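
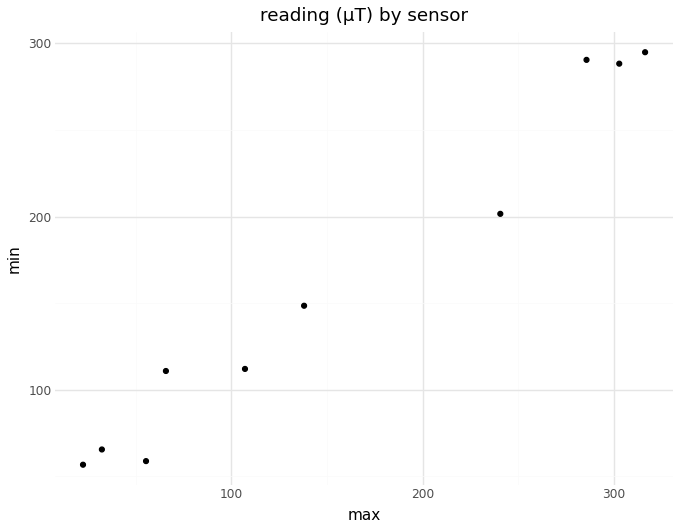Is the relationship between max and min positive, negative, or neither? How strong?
Points are positively correlated; strong (|r| ≈ 1.0).

positive, strong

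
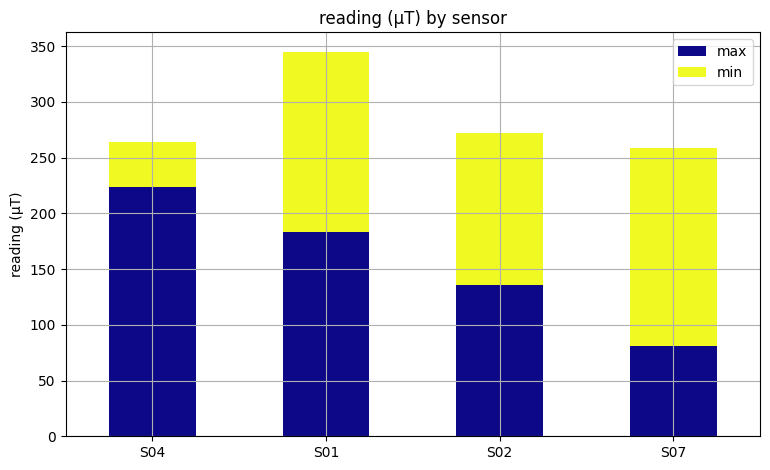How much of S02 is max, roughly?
≈ 150

max top ≈ 150, bottom ≈ 0; segment ≈ 150.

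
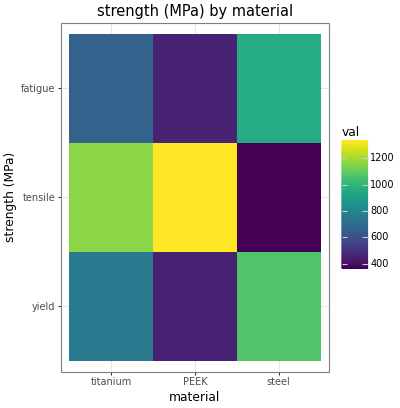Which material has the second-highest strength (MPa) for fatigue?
Top 3 for fatigue: steel ≈ 1000, titanium ≈ 700, PEEK ≈ 500.

titanium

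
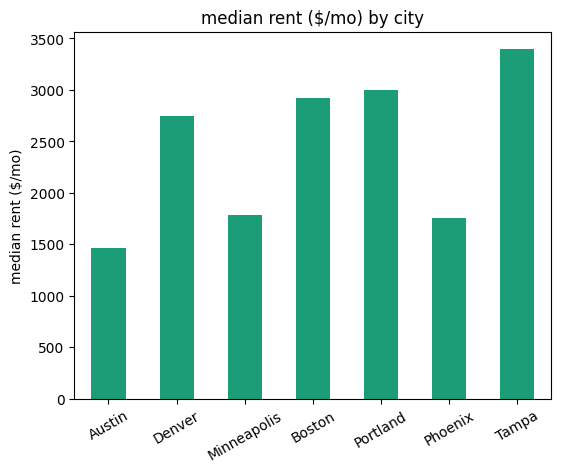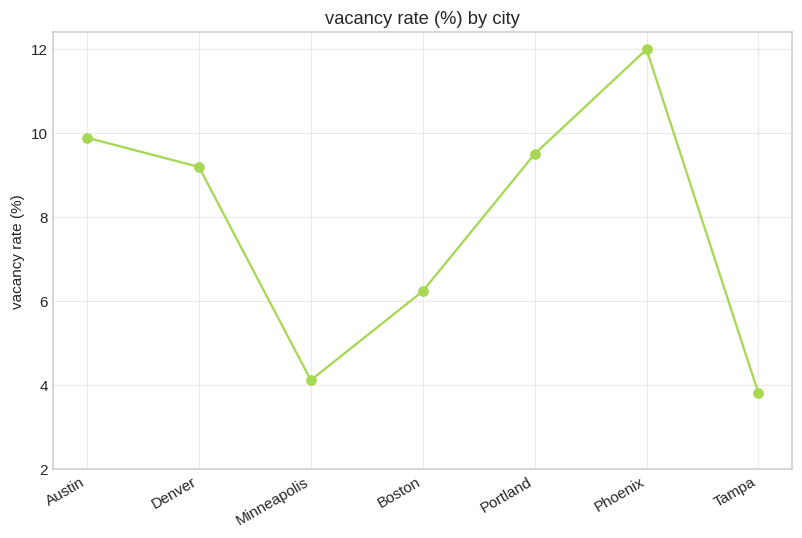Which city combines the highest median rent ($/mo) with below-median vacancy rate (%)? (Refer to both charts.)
Chart 2 median vacancy rate (%) ≈ 10; below-median cities: Minneapolis, Boston, Tampa. Among those, Tampa has the highest median rent ($/mo) (≈ 3500).

Tampa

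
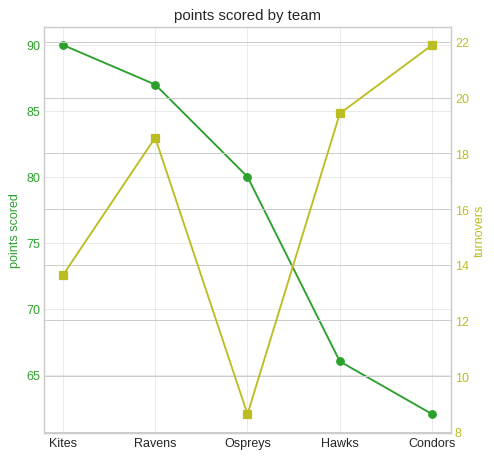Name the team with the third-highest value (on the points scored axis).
Top 4 (on the points scored axis): Kites ≈ 90, Ravens ≈ 85, Ospreys ≈ 80, Hawks ≈ 65.

Ospreys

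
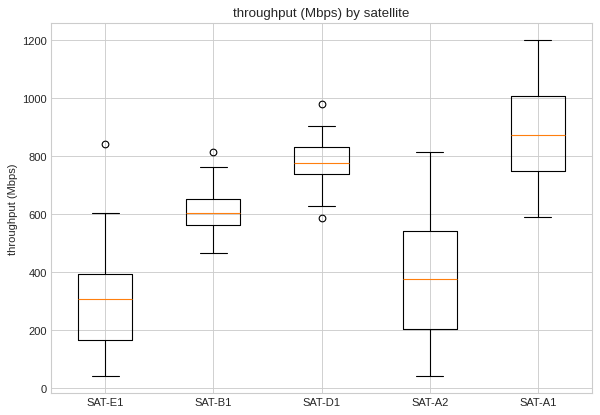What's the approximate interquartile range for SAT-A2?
≈ 350

Q3 ≈ 550, Q1 ≈ 200; IQR ≈ 350.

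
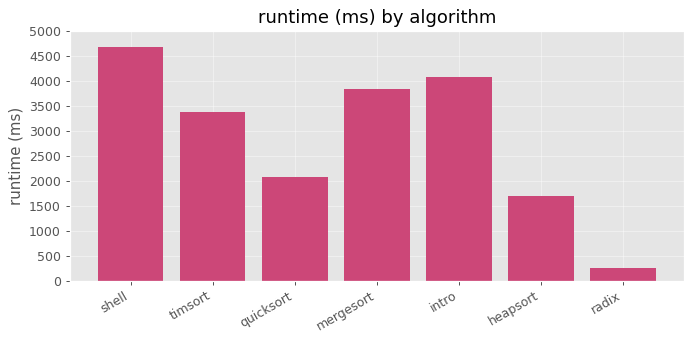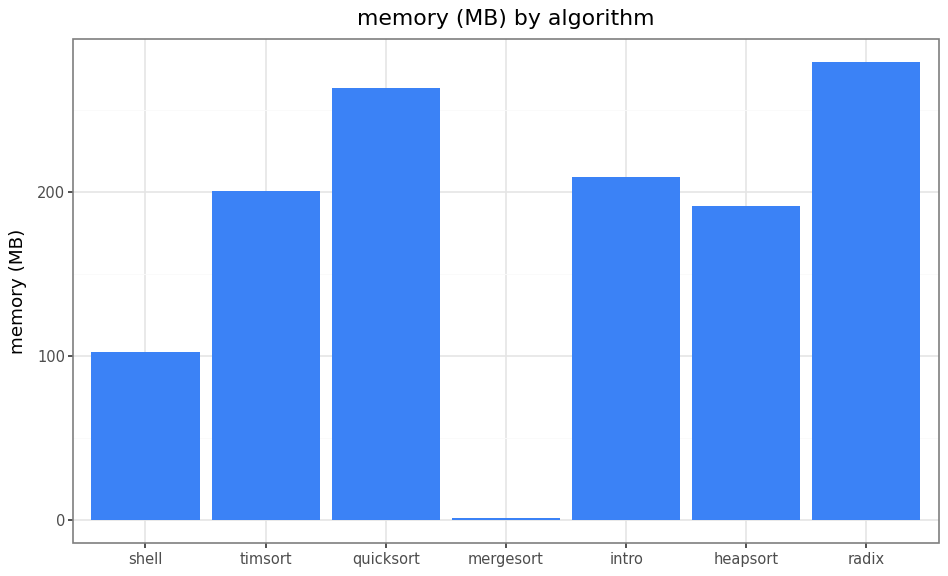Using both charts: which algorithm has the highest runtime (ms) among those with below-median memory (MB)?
shell

Chart 2 median memory (MB) ≈ 200; below-median algorithms: shell, mergesort, heapsort. Among those, shell has the highest runtime (ms) (≈ 4500).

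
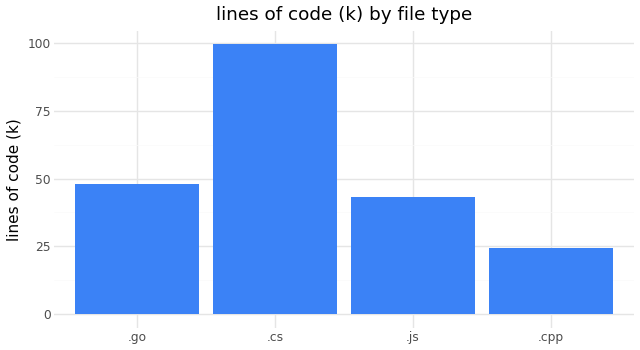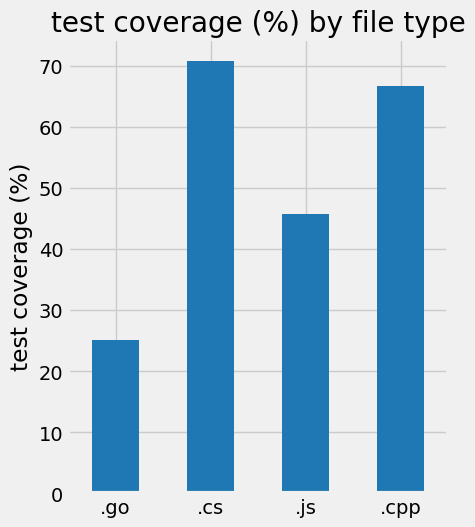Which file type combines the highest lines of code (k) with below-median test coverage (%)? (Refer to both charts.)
.go

Chart 2 median test coverage (%) ≈ 60; below-median file types: .go, .js. Among those, .go has the highest lines of code (k) (≈ 50).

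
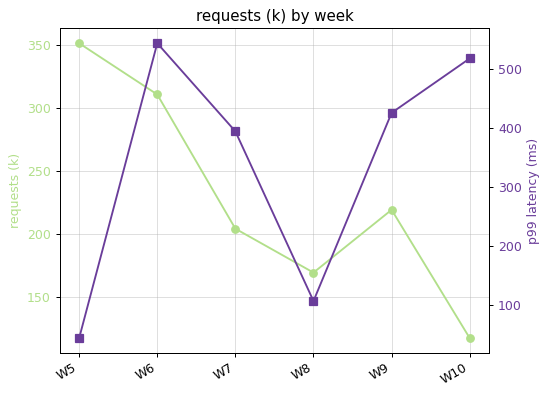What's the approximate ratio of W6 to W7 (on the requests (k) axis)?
W6 ≈ 320, W7 ≈ 200; 320/200 ≈ 1.6.

≈ 1.6×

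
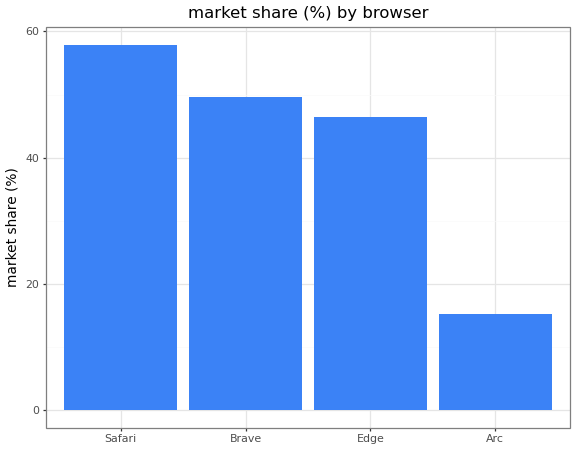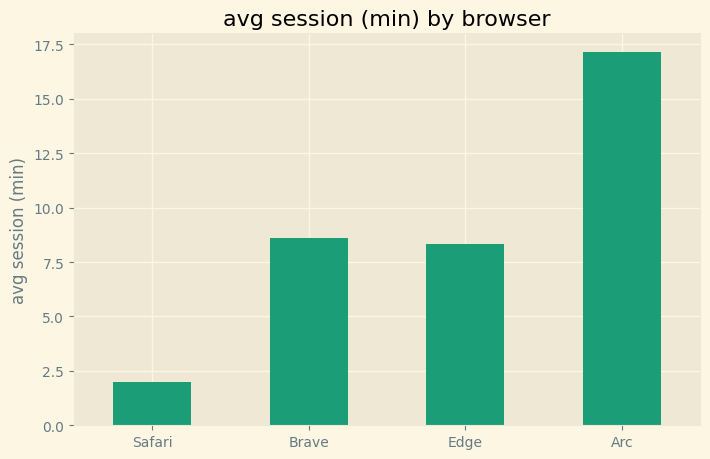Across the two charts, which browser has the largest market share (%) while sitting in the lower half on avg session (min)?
Safari

Chart 2 median avg session (min) ≈ 8; below-median browsers: Safari, Edge. Among those, Safari has the highest market share (%) (≈ 60).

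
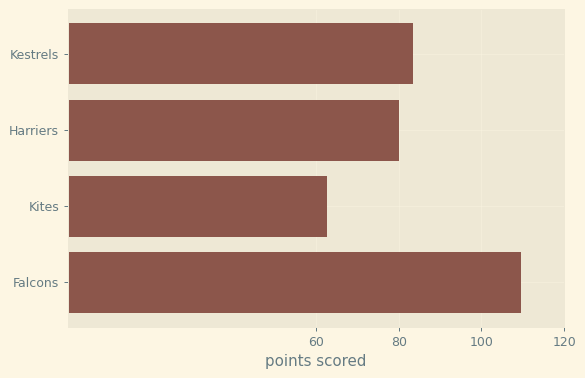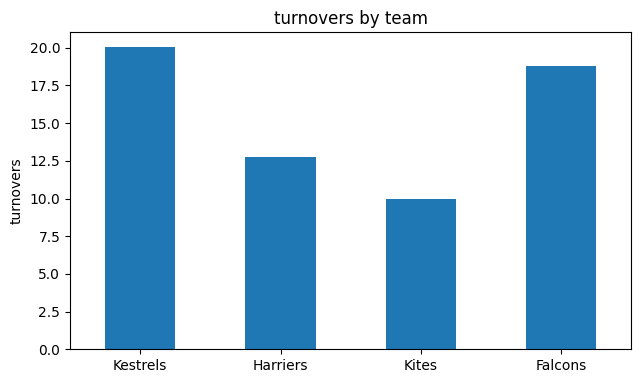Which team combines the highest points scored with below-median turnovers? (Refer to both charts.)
Harriers

Chart 2 median turnovers ≈ 16; below-median teams: Harriers, Kites. Among those, Harriers has the highest points scored (≈ 80).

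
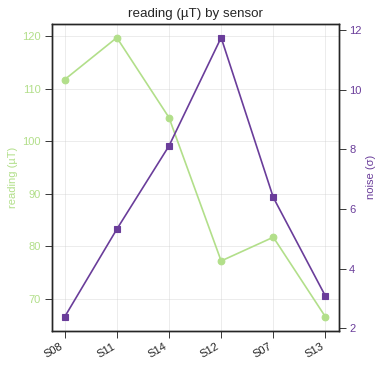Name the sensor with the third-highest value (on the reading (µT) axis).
S14

Top 4 (on the reading (µT) axis): S11 ≈ 120, S08 ≈ 110, S14 ≈ 105, S07 ≈ 80.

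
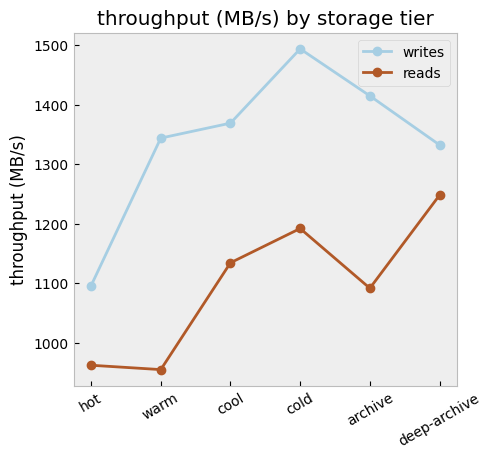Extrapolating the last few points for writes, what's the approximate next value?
Last three: 1500, 1400, 1350 → slope ≈ -75/step → next ≈ 1275.

≈ 1275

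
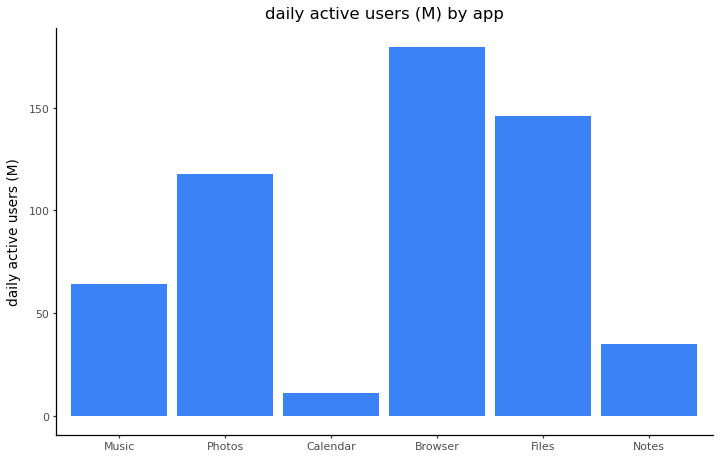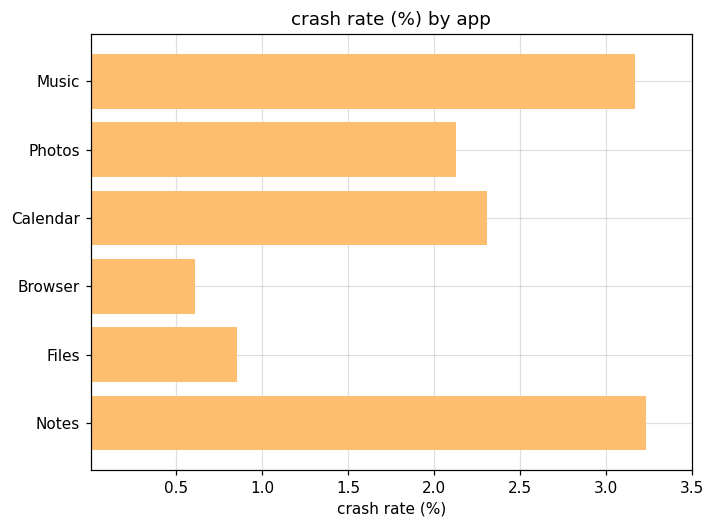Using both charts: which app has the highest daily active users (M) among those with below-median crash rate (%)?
Browser

Chart 2 median crash rate (%) ≈ 2; below-median apps: Photos, Browser, Files. Among those, Browser has the highest daily active users (M) (≈ 180).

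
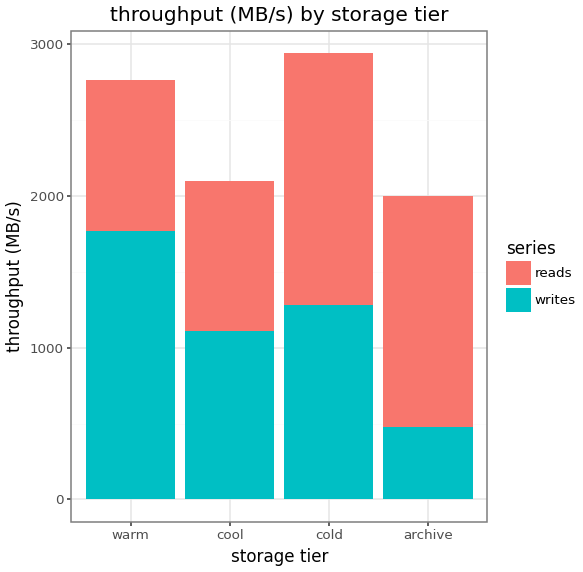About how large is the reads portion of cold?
reads top ≈ 3000, bottom ≈ 1500; segment ≈ 1500.

≈ 1500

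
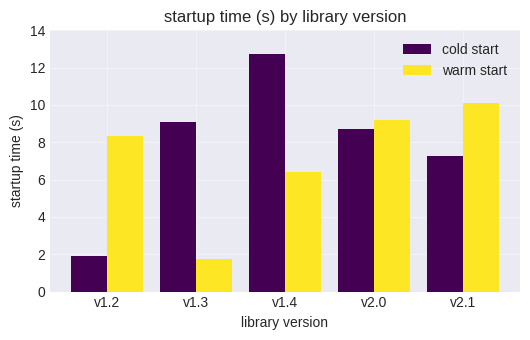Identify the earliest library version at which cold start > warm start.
v1.3

v1.2: cold start ≈ 2 vs warm start ≈ 8 (not yet); v1.3: cold start ≈ 10 vs warm start ≈ 2 (first crossover).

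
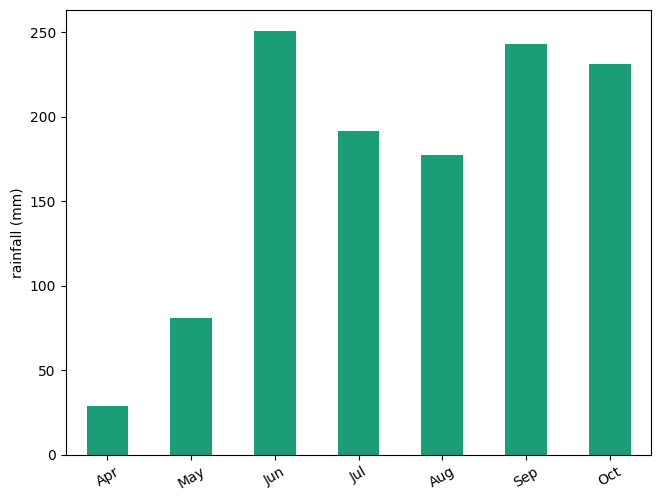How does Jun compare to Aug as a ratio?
≈ 1.43×

Jun ≈ 250, Aug ≈ 175; 250/175 ≈ 1.43.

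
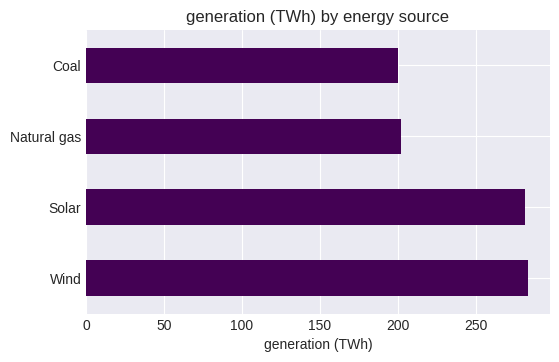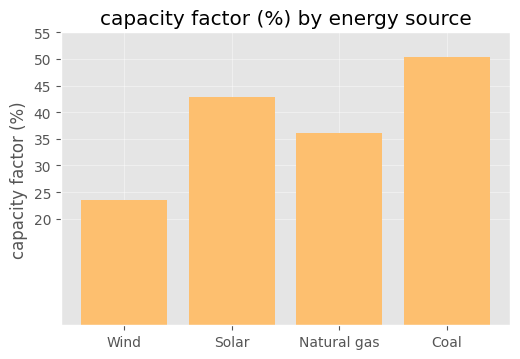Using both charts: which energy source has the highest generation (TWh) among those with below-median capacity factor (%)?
Wind

Chart 2 median capacity factor (%) ≈ 40; below-median energy sources: Wind, Natural gas. Among those, Wind has the highest generation (TWh) (≈ 300).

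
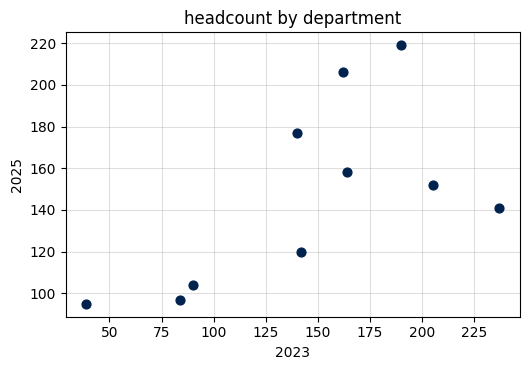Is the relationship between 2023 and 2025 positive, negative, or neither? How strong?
Points are positively correlated; moderate (|r| ≈ 0.6).

positive, moderate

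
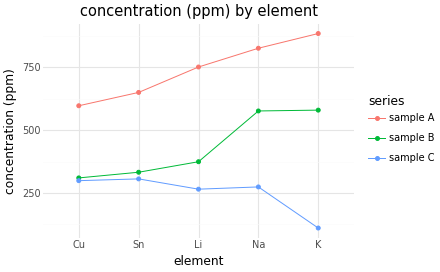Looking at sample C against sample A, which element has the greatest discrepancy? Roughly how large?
K, ≈ 800 ppm

K: sample C ≈ 100, sample A ≈ 900 → gap ≈ 800. Next-largest (Na) is only ≈ 500.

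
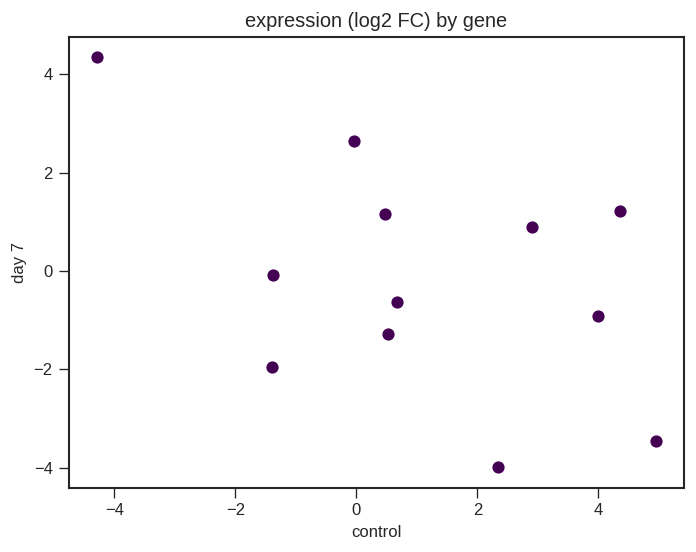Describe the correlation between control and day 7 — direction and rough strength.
Points are negatively correlated; moderate (|r| ≈ 0.5).

negative, moderate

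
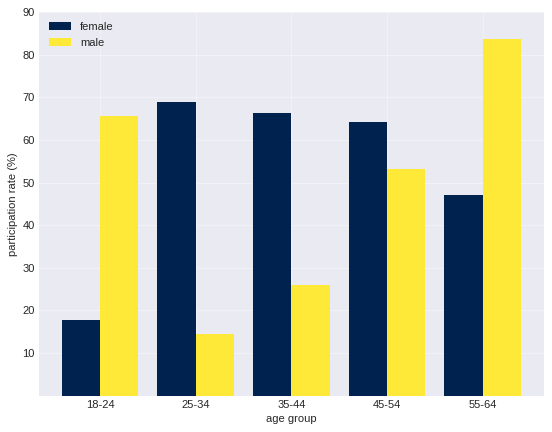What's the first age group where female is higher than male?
25-34

18-24: female ≈ 20 vs male ≈ 70 (not yet); 25-34: female ≈ 70 vs male ≈ 10 (first crossover).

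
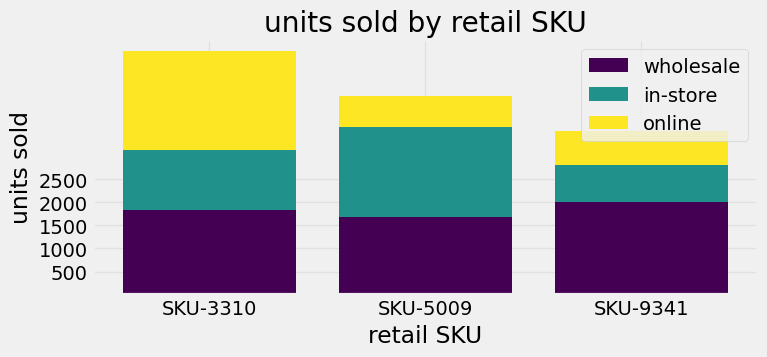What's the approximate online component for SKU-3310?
≈ 2500

online top ≈ 5500, bottom ≈ 3000; segment ≈ 2500.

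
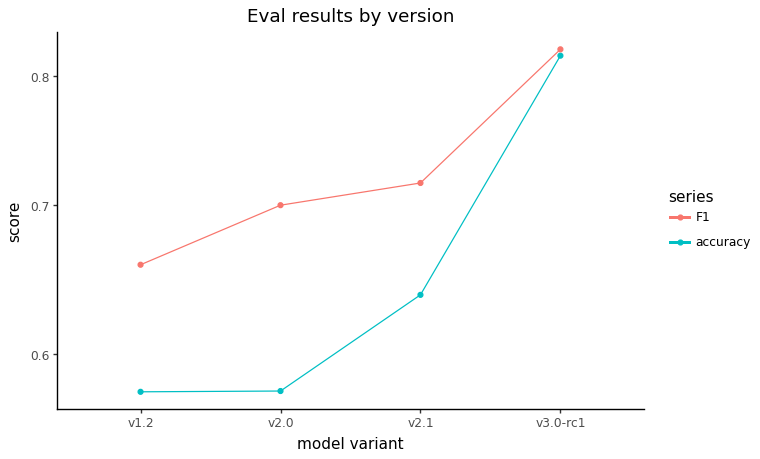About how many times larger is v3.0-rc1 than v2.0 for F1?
≈ 1.14×

v3.0-rc1 ≈ 0.80, v2.0 ≈ 0.70; 0.80/0.70 ≈ 1.14.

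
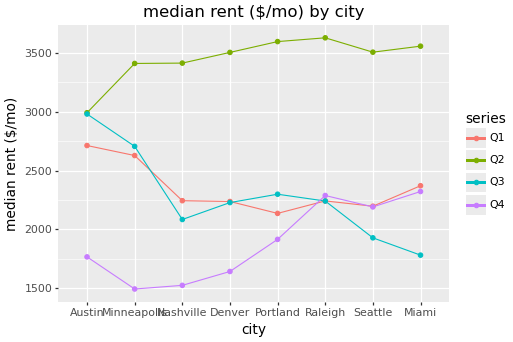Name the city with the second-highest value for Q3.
Top 3 for Q3: Austin ≈ 3000, Minneapolis ≈ 2800, Portland ≈ 2200.

Minneapolis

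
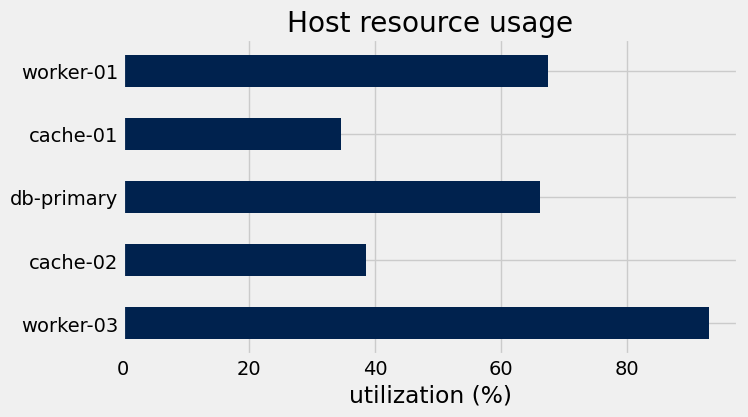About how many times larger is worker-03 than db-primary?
≈ 1.29×

worker-03 ≈ 90, db-primary ≈ 70; 90/70 ≈ 1.29.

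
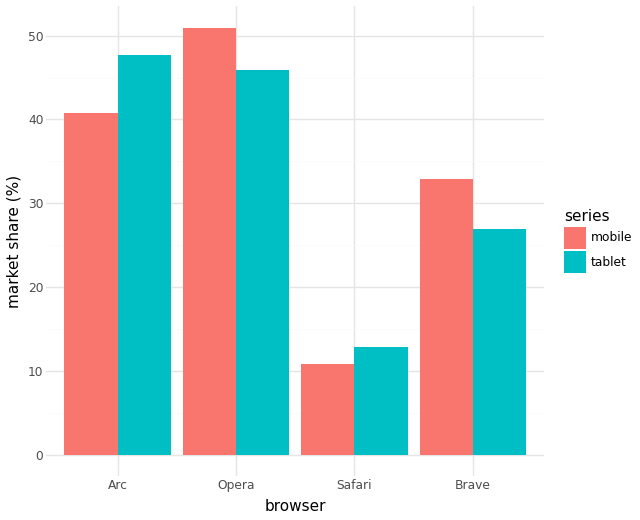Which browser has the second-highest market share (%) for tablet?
Top 3 for tablet: Arc ≈ 50, Opera ≈ 45, Brave ≈ 25.

Opera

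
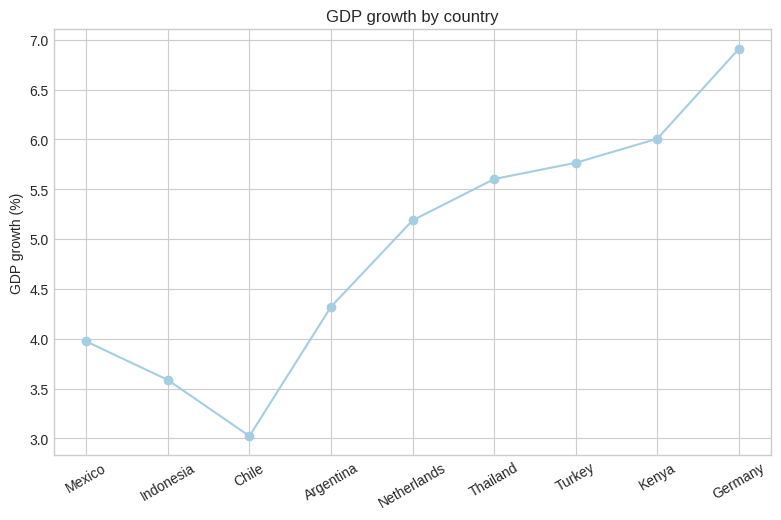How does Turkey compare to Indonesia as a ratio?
≈ 1.71×

Turkey ≈ 6.0, Indonesia ≈ 3.5; 6.0/3.5 ≈ 1.71.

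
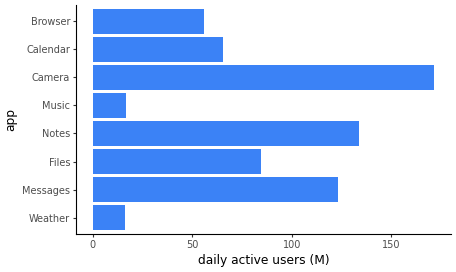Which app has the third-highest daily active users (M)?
Top 4: Camera ≈ 180, Notes ≈ 140, Messages ≈ 120, Files ≈ 80.

Messages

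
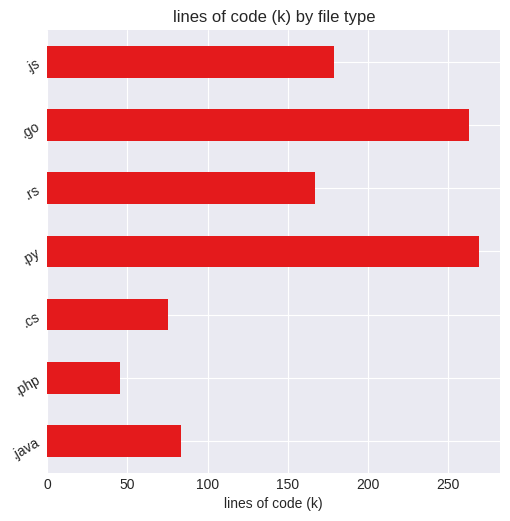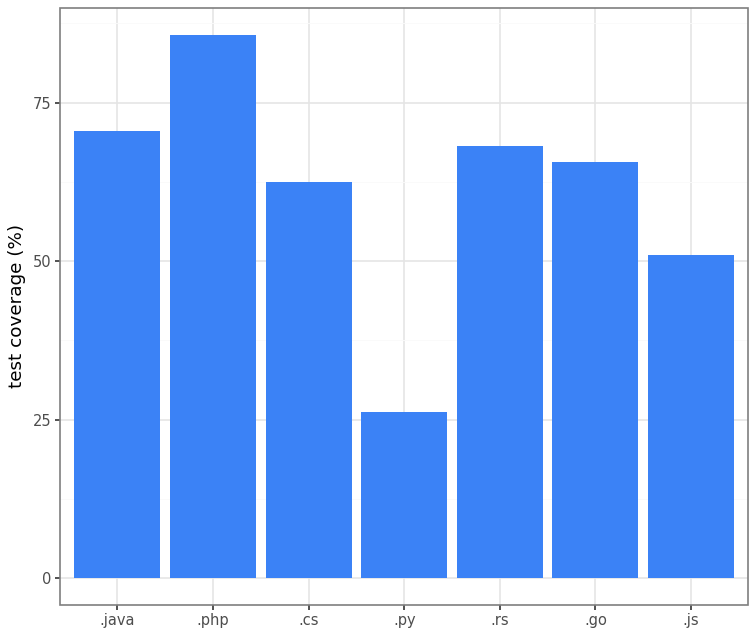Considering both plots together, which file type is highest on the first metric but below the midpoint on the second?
Chart 2 median test coverage (%) ≈ 70; below-median file types: .cs, .py, .js. Among those, .py has the highest lines of code (k) (≈ 275).

.py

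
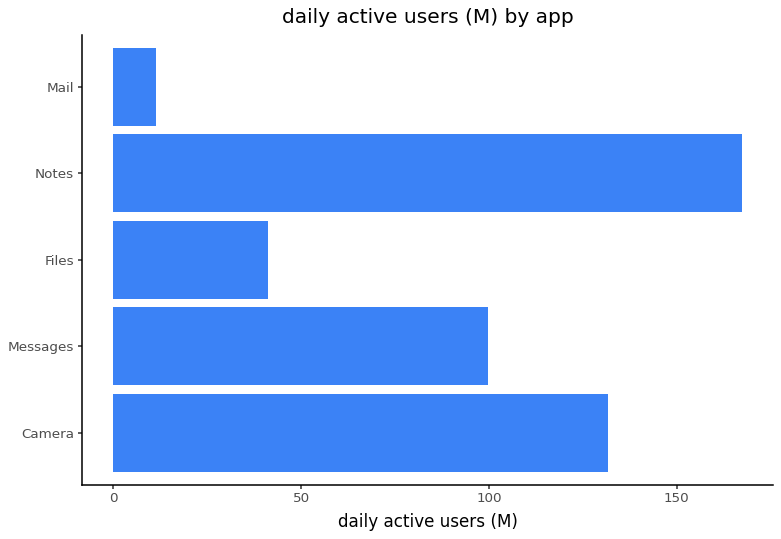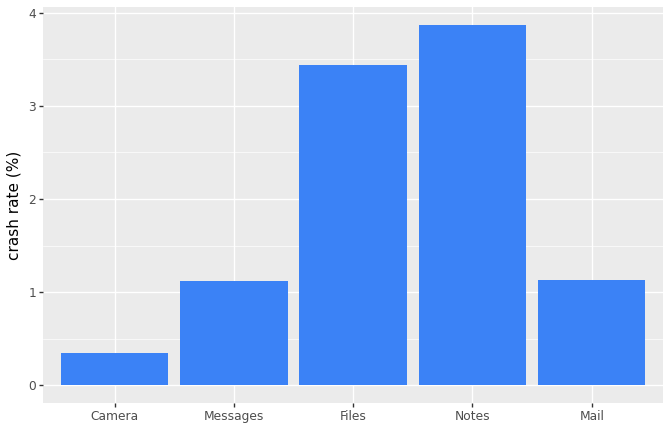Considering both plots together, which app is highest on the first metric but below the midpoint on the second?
Chart 2 median crash rate (%) ≈ 1; below-median apps: Camera, Messages. Among those, Camera has the highest daily active users (M) (≈ 140).

Camera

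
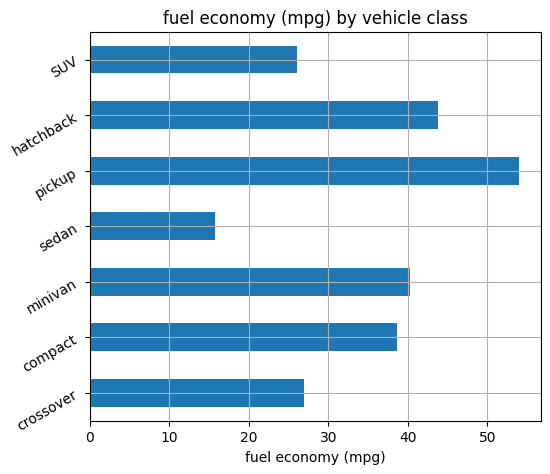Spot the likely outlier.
sedan

sedan ≈ 15; the rest sit between ≈ 25 and ≈ 55.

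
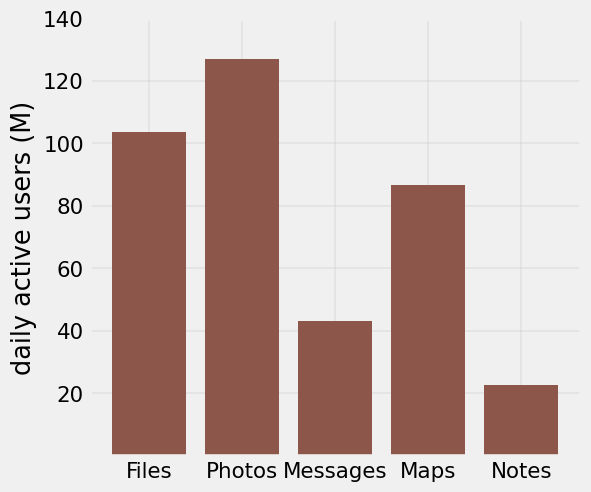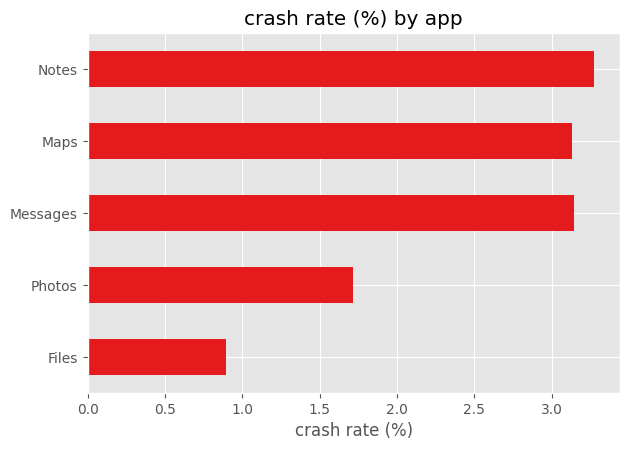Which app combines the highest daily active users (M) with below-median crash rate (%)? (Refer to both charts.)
Chart 2 median crash rate (%) ≈ 3; below-median apps: Files, Photos. Among those, Photos has the highest daily active users (M) (≈ 120).

Photos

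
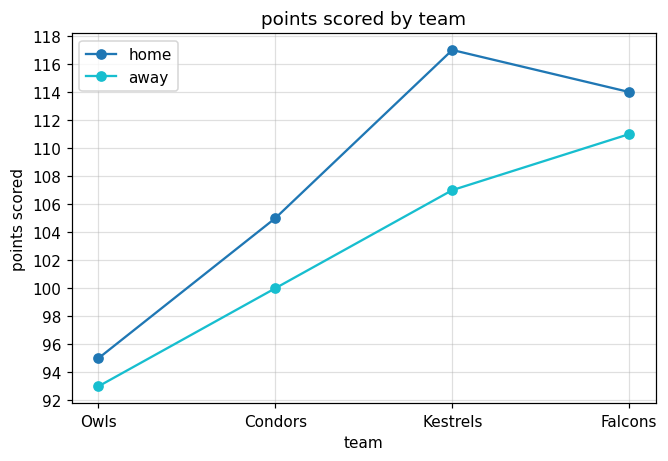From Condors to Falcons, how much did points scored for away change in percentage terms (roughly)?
Condors ≈ 100, Falcons ≈ 112; (112 − 100) / 100 ≈ +12%.

≈ +12%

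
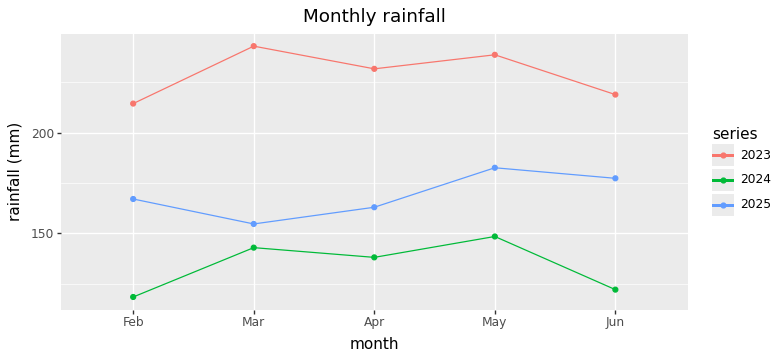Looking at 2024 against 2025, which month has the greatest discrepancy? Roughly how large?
Jun, ≈ 60 mm

Jun: 2024 ≈ 120, 2025 ≈ 180 → gap ≈ 60. Next-largest (Feb) is only ≈ 40.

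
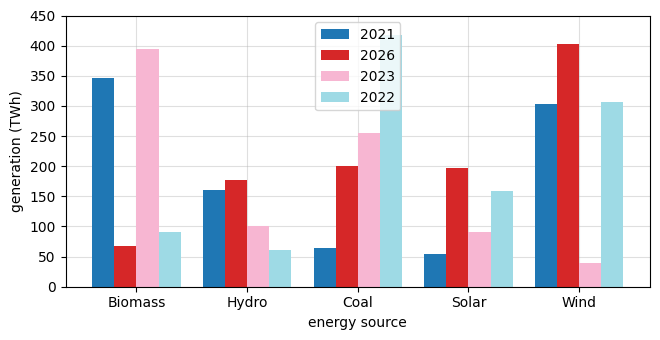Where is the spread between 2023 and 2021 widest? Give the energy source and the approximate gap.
Wind: 2023 ≈ 50, 2021 ≈ 300 → gap ≈ 250. Next-largest (Coal) is only ≈ 200.

Wind, ≈ 250 TWh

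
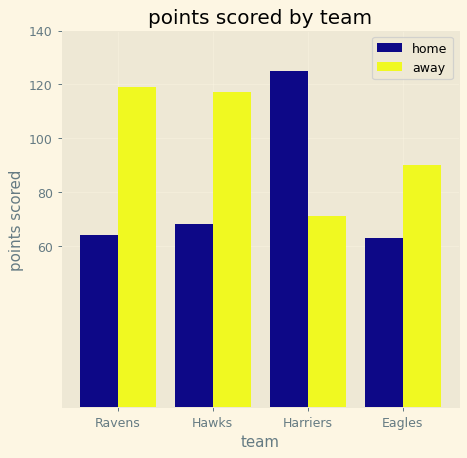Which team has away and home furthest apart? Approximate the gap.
Ravens, ≈ 60

Ravens: away ≈ 120, home ≈ 60 → gap ≈ 60. Next-largest (Harriers) is only ≈ 40.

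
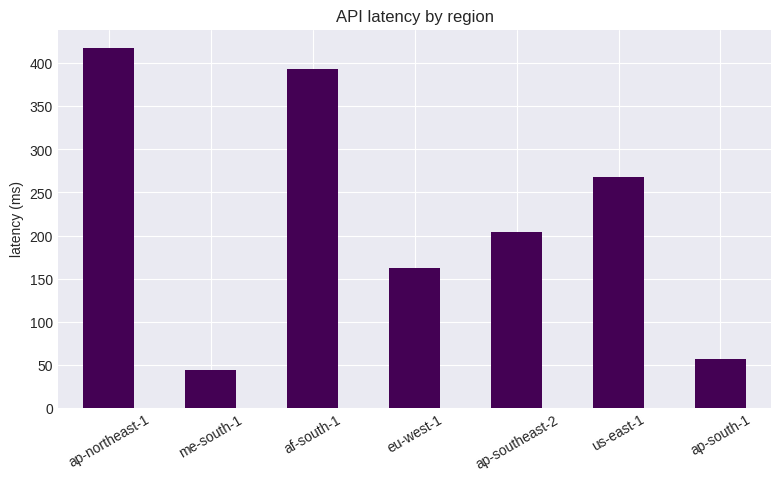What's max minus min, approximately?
≈ 350

Max ap-northeast-1 ≈ 400, min me-south-1 ≈ 50; range ≈ 350.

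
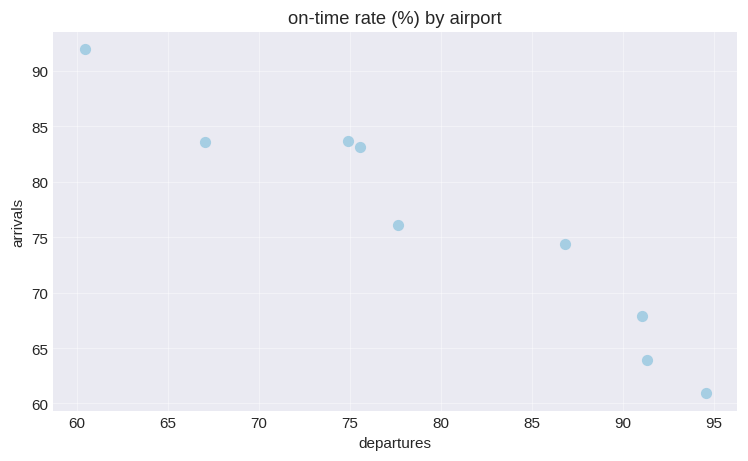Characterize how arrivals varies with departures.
negative, strong

Points are negatively correlated; strong (|r| ≈ 1.0).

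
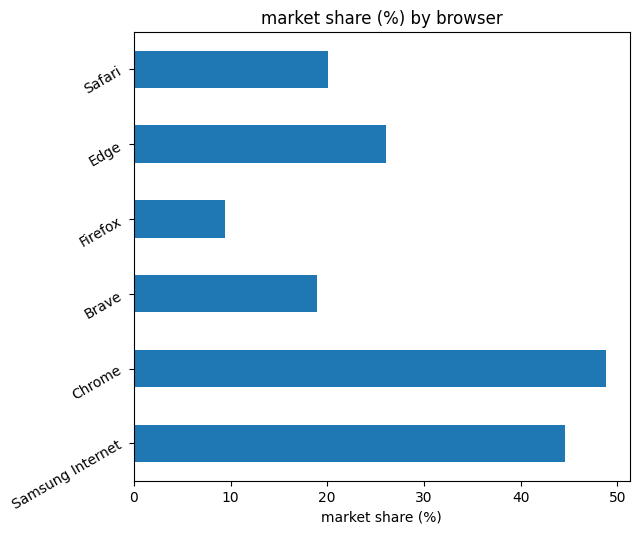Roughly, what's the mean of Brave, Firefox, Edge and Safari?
(20 + 10 + 25 + 20) / 4 ≈ 19.

≈ 19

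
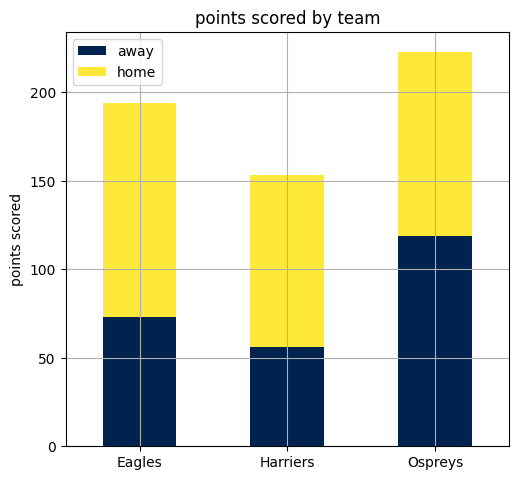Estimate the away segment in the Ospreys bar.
≈ 120

away top ≈ 120, bottom ≈ 0; segment ≈ 120.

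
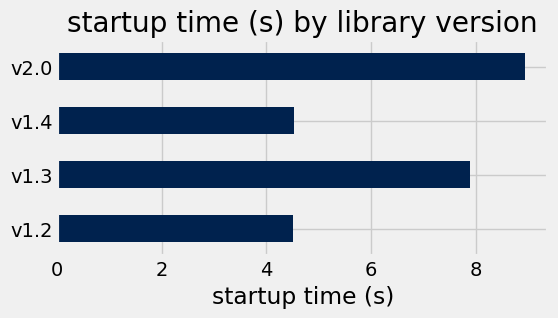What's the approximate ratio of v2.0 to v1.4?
v2.0 ≈ 9, v1.4 ≈ 5; 9/5 ≈ 1.8.

≈ 1.8×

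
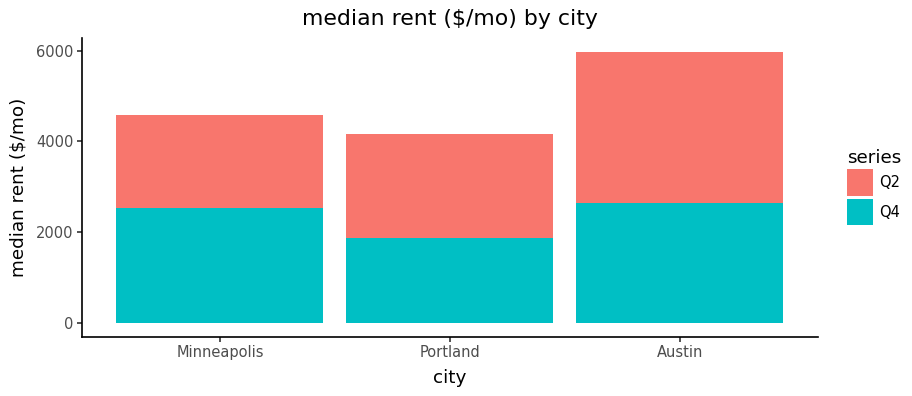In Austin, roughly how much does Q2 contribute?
≈ 3500

Q2 top ≈ 6000, bottom ≈ 2500; segment ≈ 3500.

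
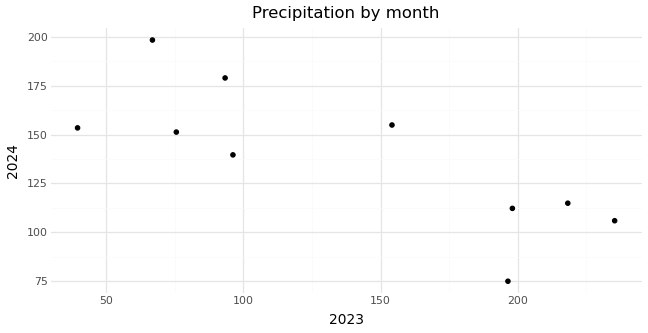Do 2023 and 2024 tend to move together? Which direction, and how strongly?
Points are negatively correlated; strong (|r| ≈ 0.8).

negative, strong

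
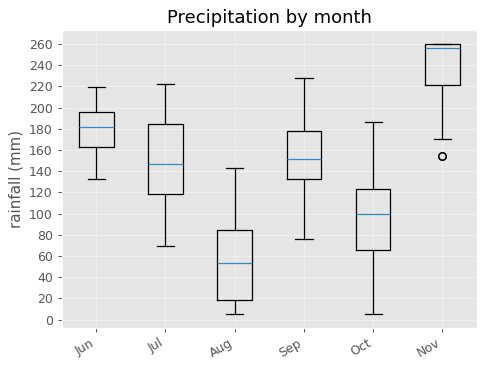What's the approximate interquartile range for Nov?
Q3 ≈ 260, Q1 ≈ 220; IQR ≈ 40.

≈ 40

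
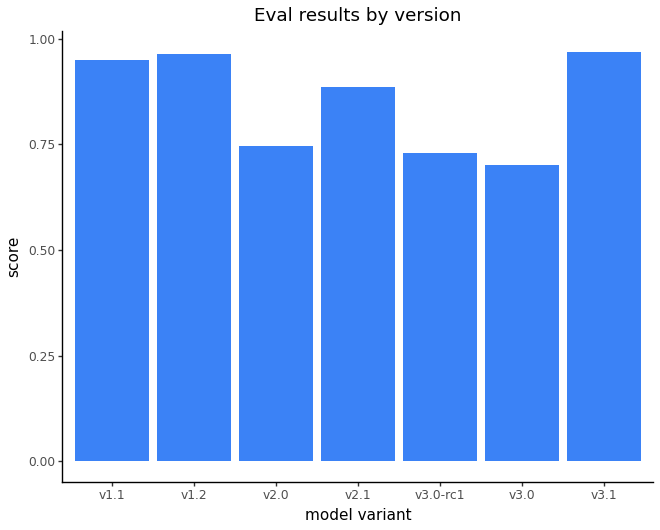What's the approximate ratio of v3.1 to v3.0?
≈ 1.43×

v3.1 ≈ 1.0, v3.0 ≈ 0.7; 1.0/0.7 ≈ 1.43.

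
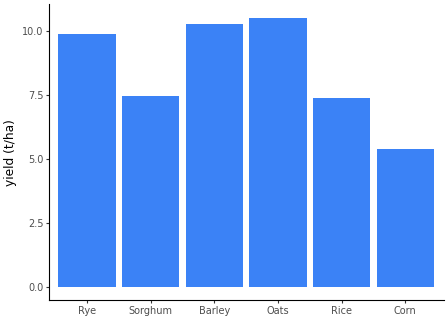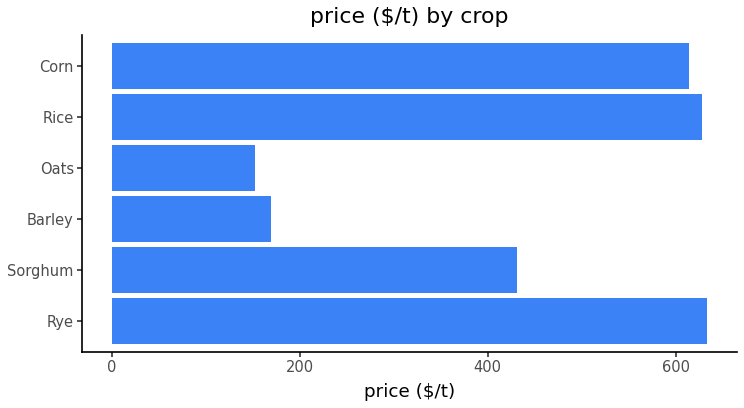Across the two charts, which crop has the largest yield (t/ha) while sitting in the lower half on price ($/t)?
Chart 2 median price ($/t) ≈ 500; below-median crops: Sorghum, Barley, Oats. Among those, Oats has the highest yield (t/ha) (≈ 11).

Oats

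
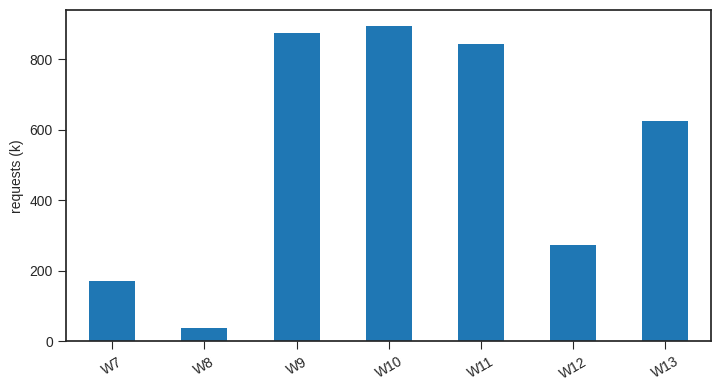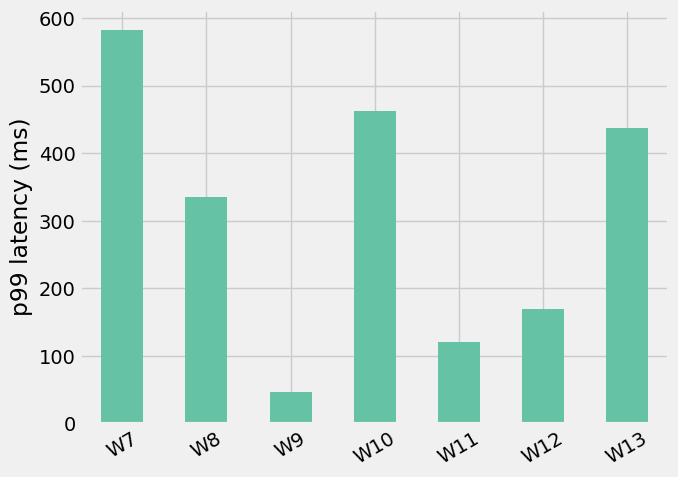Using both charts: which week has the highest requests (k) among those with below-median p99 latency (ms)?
W9

Chart 2 median p99 latency (ms) ≈ 300; below-median weeks: W9, W11, W12. Among those, W9 has the highest requests (k) (≈ 900).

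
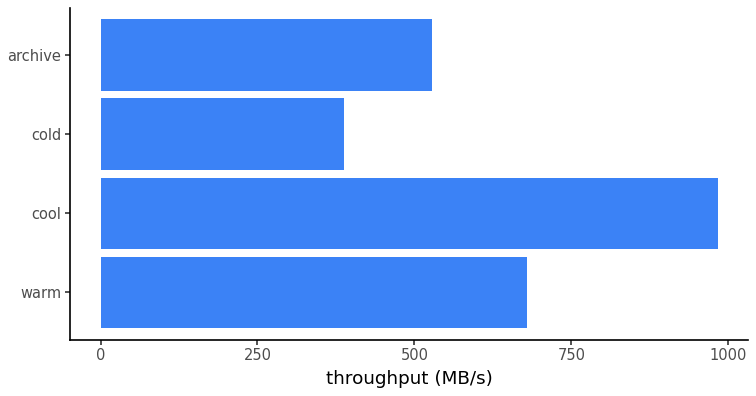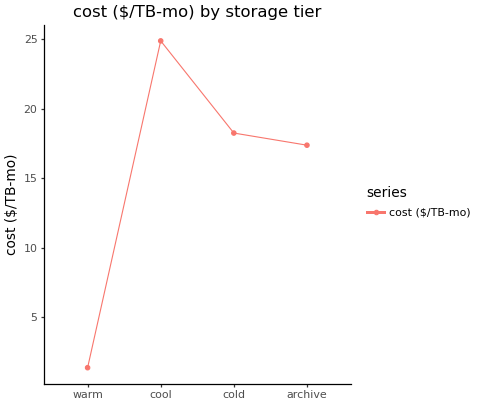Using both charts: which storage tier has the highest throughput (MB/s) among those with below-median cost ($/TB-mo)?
warm

Chart 2 median cost ($/TB-mo) ≈ 20; below-median storage tiers: warm, archive. Among those, warm has the highest throughput (MB/s) (≈ 700).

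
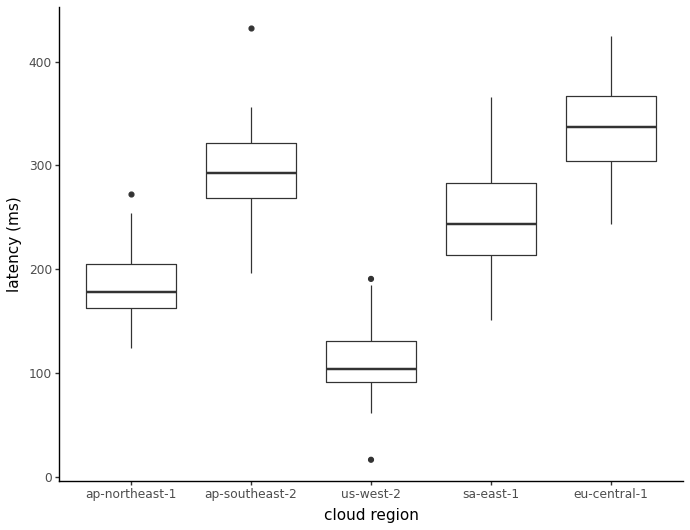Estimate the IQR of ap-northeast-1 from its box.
≈ 40

Q3 ≈ 200, Q1 ≈ 160; IQR ≈ 40.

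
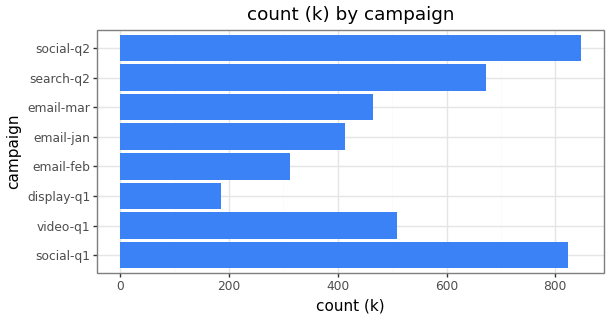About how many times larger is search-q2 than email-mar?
≈ 1.4×

search-q2 ≈ 700, email-mar ≈ 500; 700/500 ≈ 1.4.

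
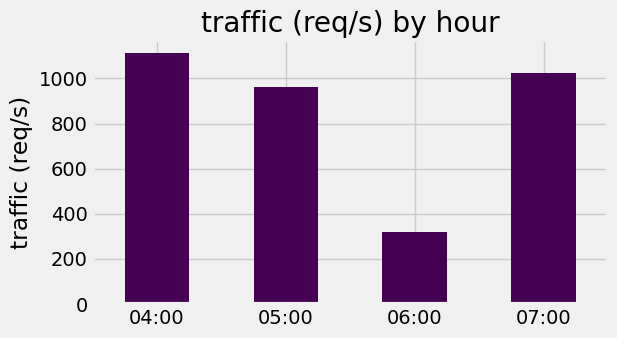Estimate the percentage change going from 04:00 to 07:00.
04:00 ≈ 1100, 07:00 ≈ 1000; (1000 − 1100) / 1100 ≈ -9.1%.

≈ -9.1%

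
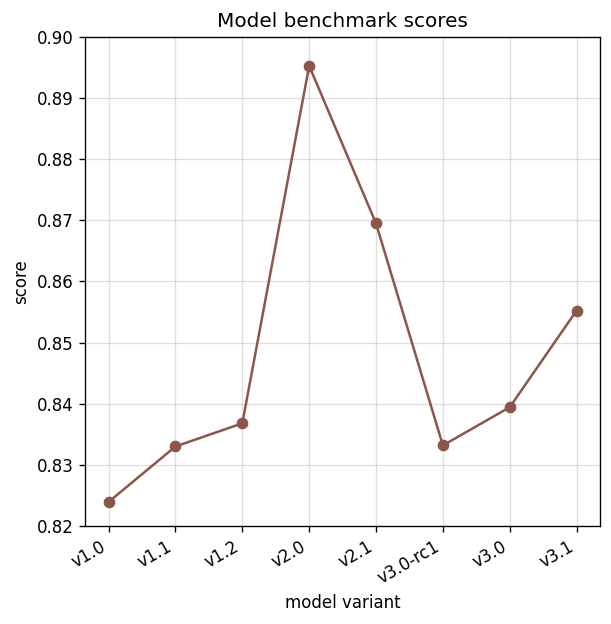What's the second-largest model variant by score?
Top 3: v2.0 ≈ 0.90, v2.1 ≈ 0.87, v3.1 ≈ 0.86.

v2.1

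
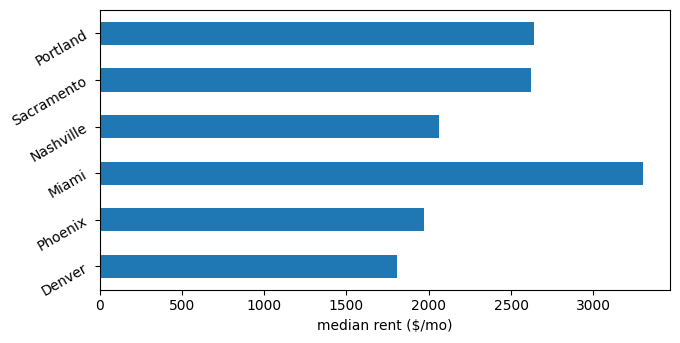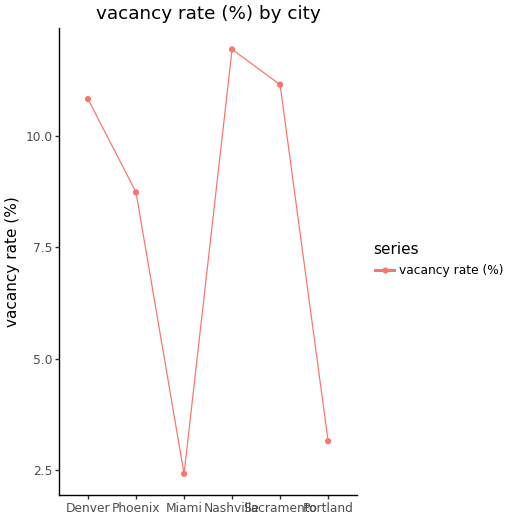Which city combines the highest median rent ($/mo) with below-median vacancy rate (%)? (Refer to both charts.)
Miami

Chart 2 median vacancy rate (%) ≈ 10; below-median cities: Phoenix, Miami, Portland. Among those, Miami has the highest median rent ($/mo) (≈ 3500).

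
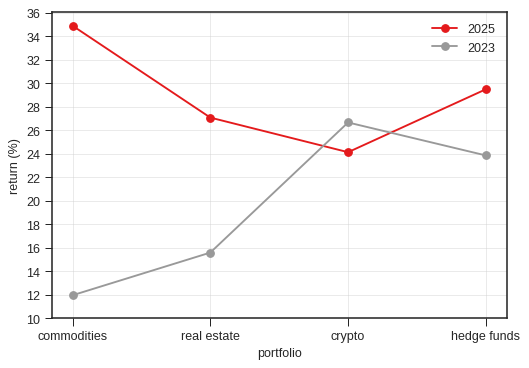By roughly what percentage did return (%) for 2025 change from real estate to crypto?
≈ -14.3%

real estate ≈ 28, crypto ≈ 24; (24 − 28) / 28 ≈ -14.3%.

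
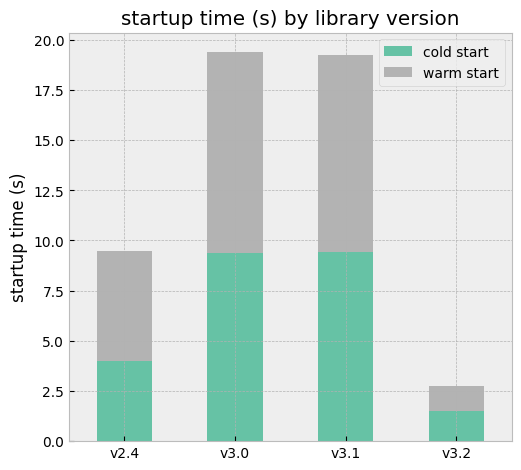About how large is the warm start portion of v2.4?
≈ 6

warm start top ≈ 10, bottom ≈ 4; segment ≈ 6.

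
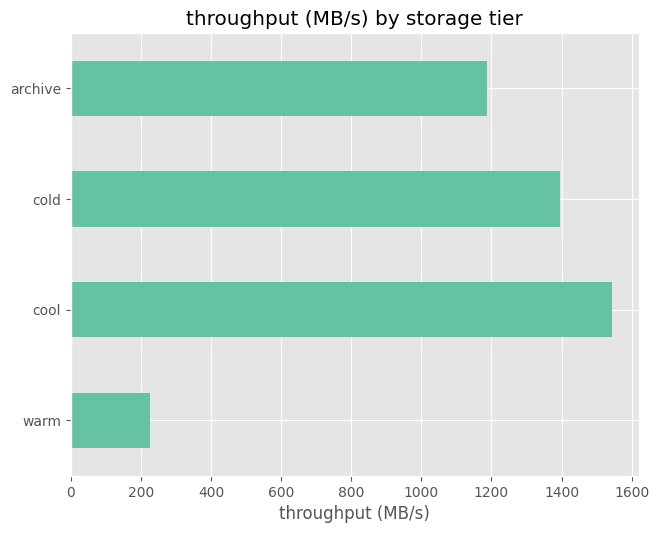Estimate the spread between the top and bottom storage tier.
Max cool ≈ 1600, min warm ≈ 200; range ≈ 1400.

≈ 1400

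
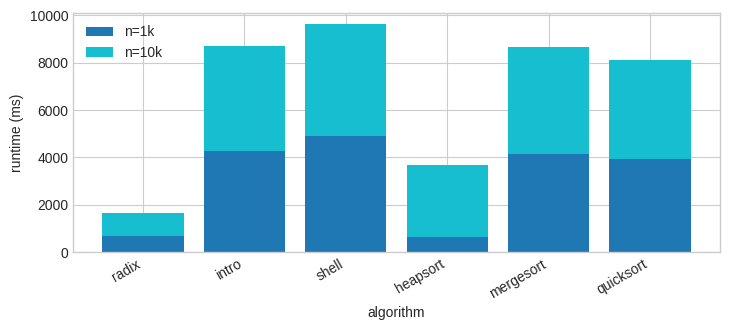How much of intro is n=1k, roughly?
≈ 4000

n=1k top ≈ 4000, bottom ≈ 0; segment ≈ 4000.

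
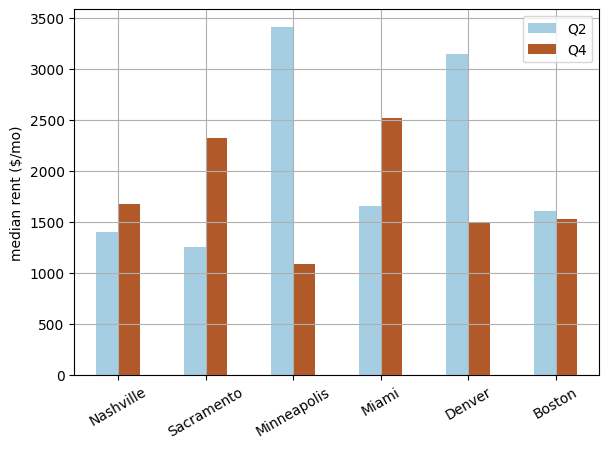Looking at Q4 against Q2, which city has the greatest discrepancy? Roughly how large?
Minneapolis, ≈ 2500 $/mo

Minneapolis: Q4 ≈ 1000, Q2 ≈ 3500 → gap ≈ 2500. Next-largest (Denver) is only ≈ 1500.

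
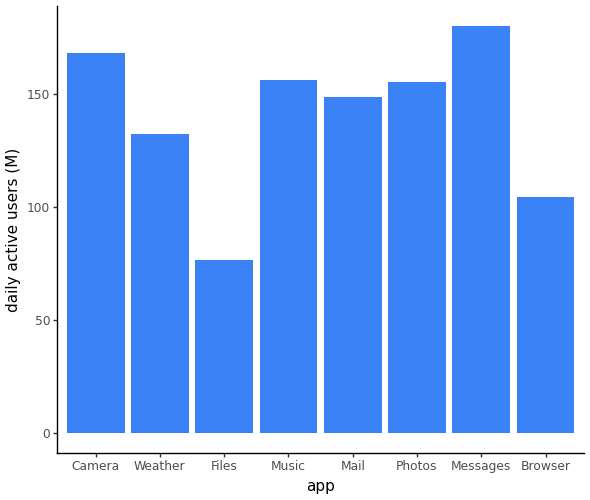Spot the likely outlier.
Files ≈ 80; the rest sit between ≈ 100 and ≈ 180.

Files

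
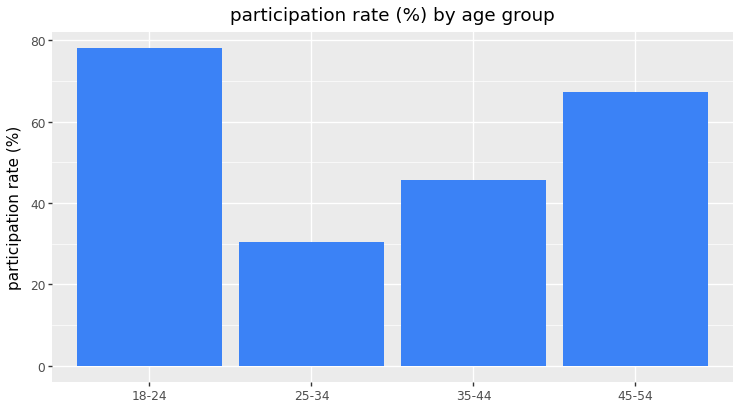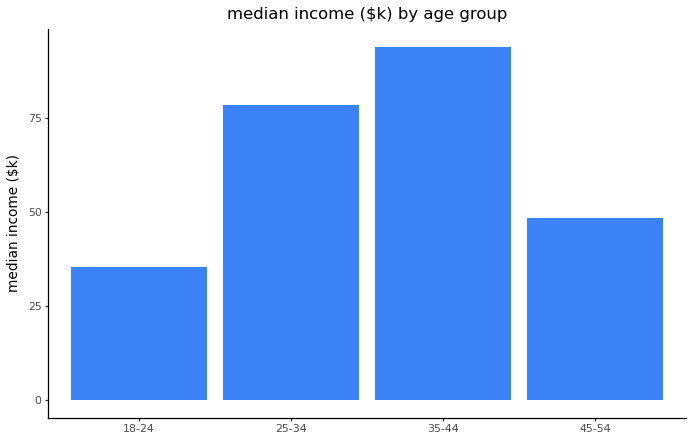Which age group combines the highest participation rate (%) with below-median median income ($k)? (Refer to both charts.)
Chart 2 median median income ($k) ≈ 60; below-median age groups: 18-24, 45-54. Among those, 18-24 has the highest participation rate (%) (≈ 80).

18-24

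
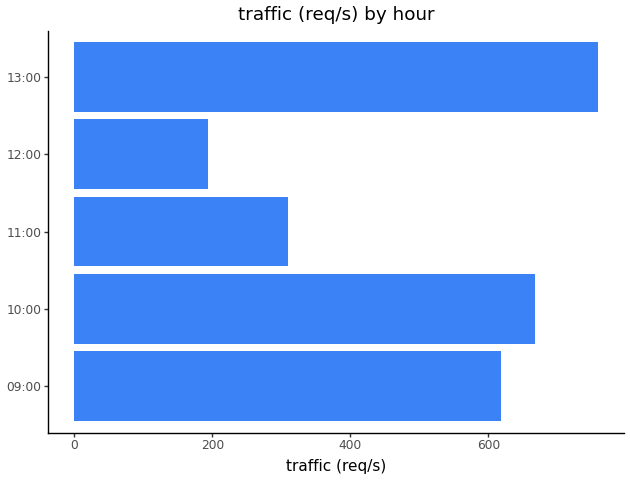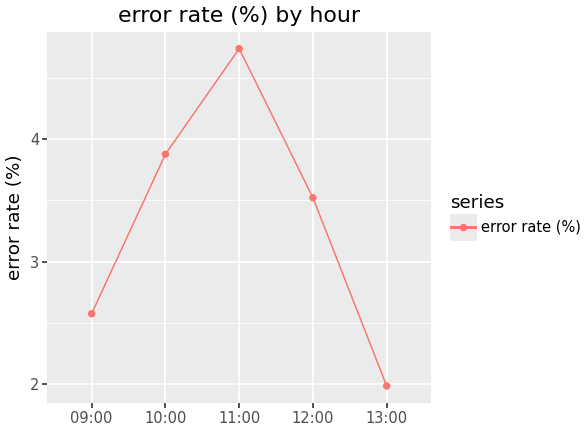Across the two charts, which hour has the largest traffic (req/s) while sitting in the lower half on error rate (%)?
Chart 2 median error rate (%) ≈ 3.5; below-median hours: 09:00, 13:00. Among those, 13:00 has the highest traffic (req/s) (≈ 800).

13:00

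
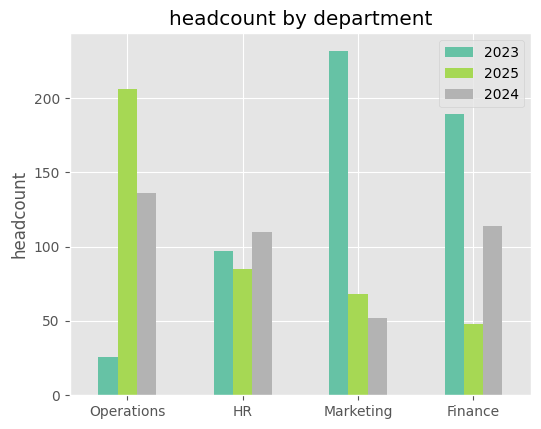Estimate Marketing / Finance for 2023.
Marketing ≈ 240, Finance ≈ 180; 240/180 ≈ 1.33.

≈ 1.33×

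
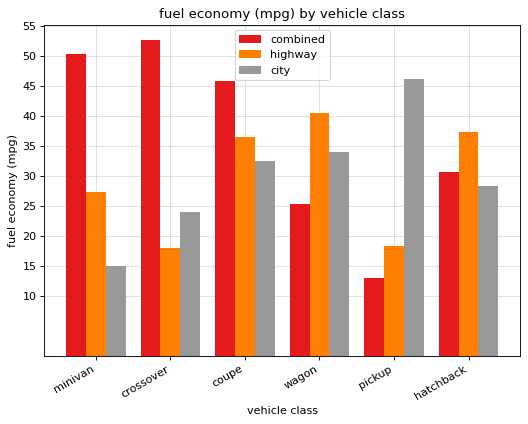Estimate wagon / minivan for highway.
≈ 1.6×

wagon ≈ 40, minivan ≈ 25; 40/25 ≈ 1.6.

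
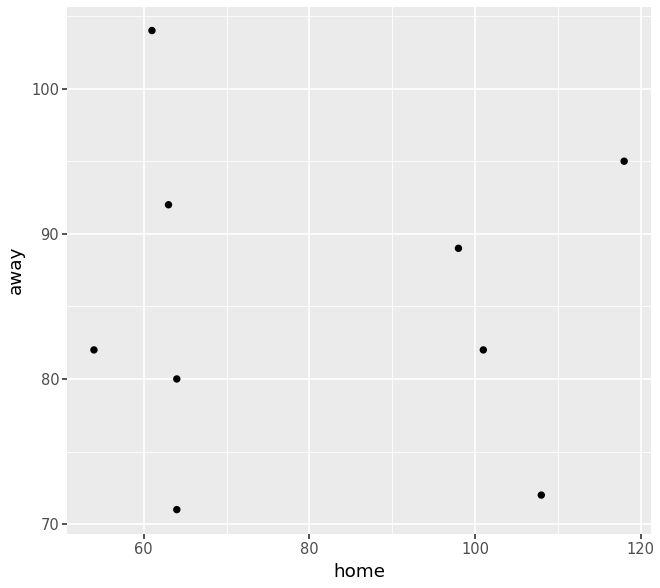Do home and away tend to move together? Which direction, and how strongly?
no clear correlation

Points are roughly uncorrelated; weak (|r| ≈ 0.0).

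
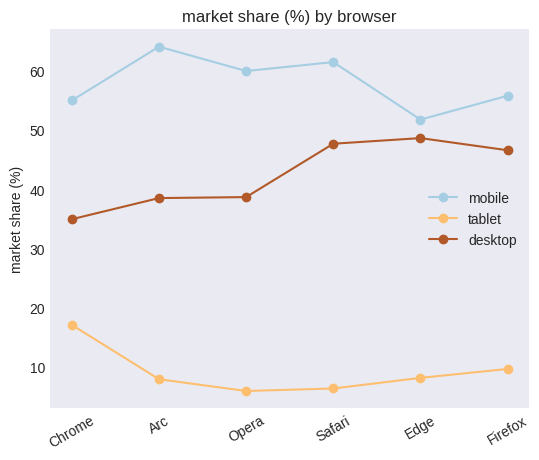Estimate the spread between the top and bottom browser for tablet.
≈ 10

Max Chrome ≈ 15, min Opera ≈ 5; range ≈ 10.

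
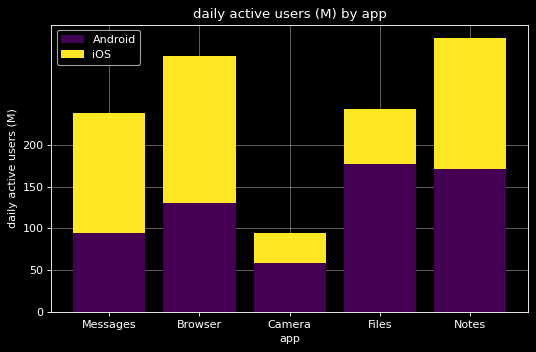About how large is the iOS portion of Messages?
iOS top ≈ 250, bottom ≈ 100; segment ≈ 150.

≈ 150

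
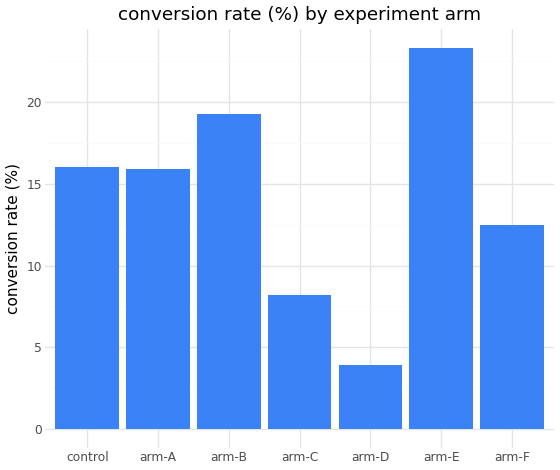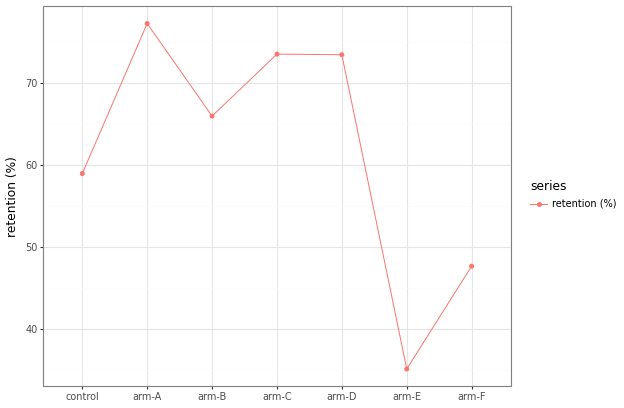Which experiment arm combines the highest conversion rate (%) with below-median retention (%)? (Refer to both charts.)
arm-E

Chart 2 median retention (%) ≈ 70; below-median experiment arms: control, arm-E, arm-F. Among those, arm-E has the highest conversion rate (%) (≈ 25).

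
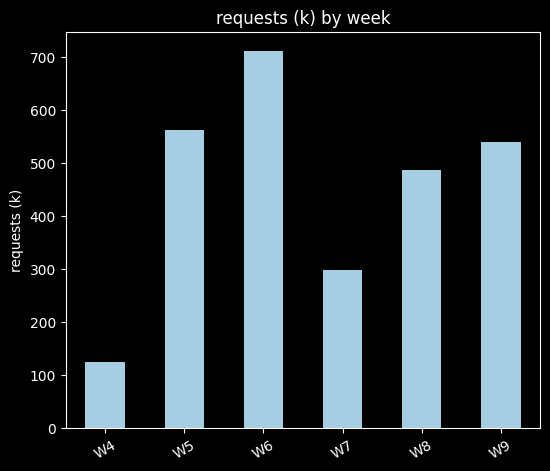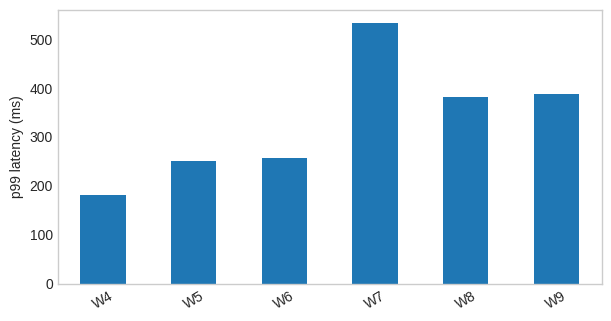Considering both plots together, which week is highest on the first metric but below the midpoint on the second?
Chart 2 median p99 latency (ms) ≈ 300; below-median weeks: W4, W5, W6. Among those, W6 has the highest requests (k) (≈ 700).

W6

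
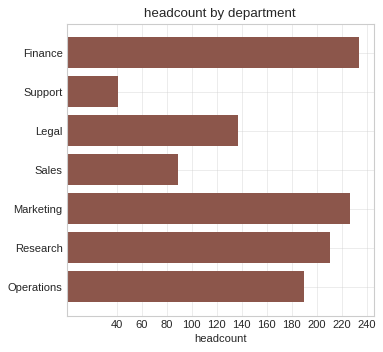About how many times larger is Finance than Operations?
Finance ≈ 240, Operations ≈ 200; 240/200 ≈ 1.2.

≈ 1.2×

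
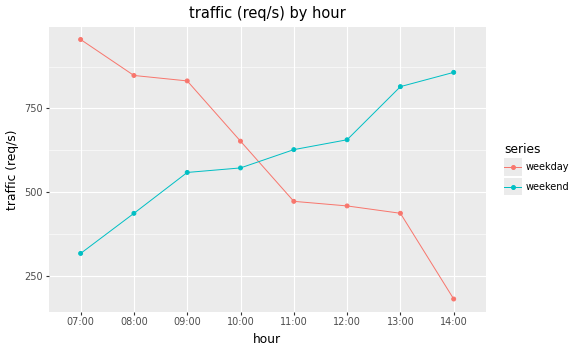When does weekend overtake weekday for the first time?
11:00

10:00: weekend ≈ 600 vs weekday ≈ 700 (not yet); 11:00: weekend ≈ 600 vs weekday ≈ 500 (first crossover).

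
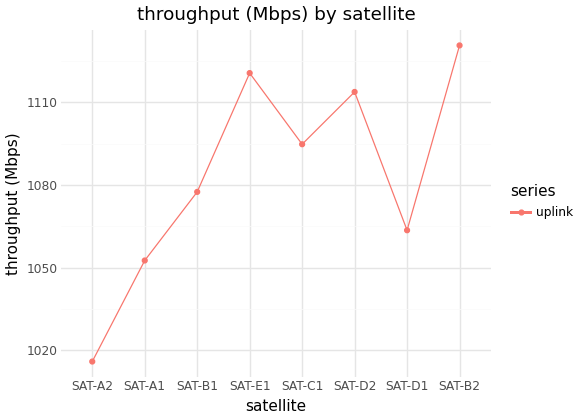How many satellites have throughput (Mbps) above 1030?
7

Above 1030: SAT-A1, SAT-B1, SAT-E1, SAT-C1, SAT-D2, SAT-D1, SAT-B2.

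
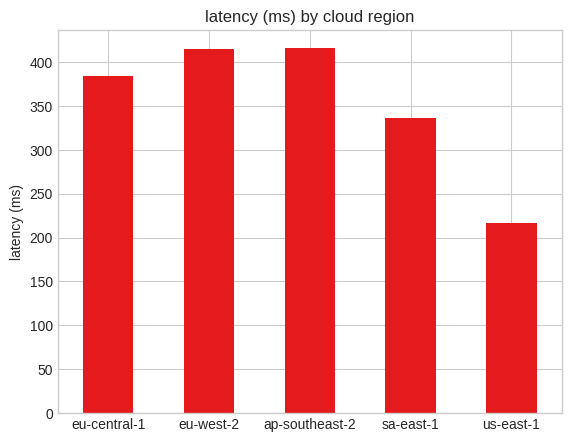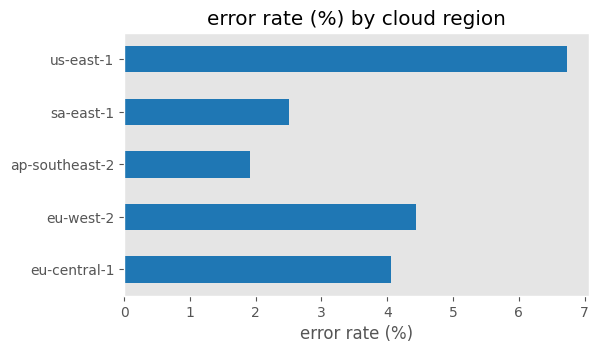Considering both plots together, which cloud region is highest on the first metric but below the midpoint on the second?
Chart 2 median error rate (%) ≈ 4; below-median cloud regions: ap-southeast-2, sa-east-1. Among those, ap-southeast-2 has the highest latency (ms) (≈ 400).

ap-southeast-2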